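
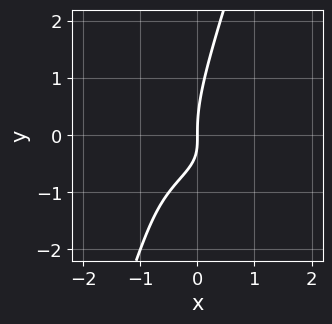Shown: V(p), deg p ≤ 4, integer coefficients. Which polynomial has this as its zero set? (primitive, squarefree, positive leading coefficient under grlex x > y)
3*x*y^2 - y^3 + 3*x*y + 2*x

(a) Degree: a generic line meets the curve in up to 3 points, so deg p = 3.
(b) Checking where it meets the axes: one y-axis crossing is at y = 0; one x-axis crossing is at x = 0.
(c) The integer polynomial consistent with all of this is the stated p.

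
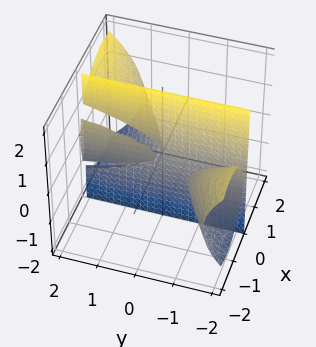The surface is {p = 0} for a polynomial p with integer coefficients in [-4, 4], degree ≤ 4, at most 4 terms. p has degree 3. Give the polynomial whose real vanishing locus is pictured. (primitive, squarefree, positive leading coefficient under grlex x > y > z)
2*x^3 - 3*x^2*y + 2*x*z^2 - x*y

First, there are 3 components.
Next, deg p = 3.
Next, checking where it meets the axes: every point of the z-axis in the box is on the surface; every point of the y-axis in the box is on the surface; it crosses the x-axis at the gridline x = 0.
Finally, fitting integer coefficients to these (and the overall shape) gives p.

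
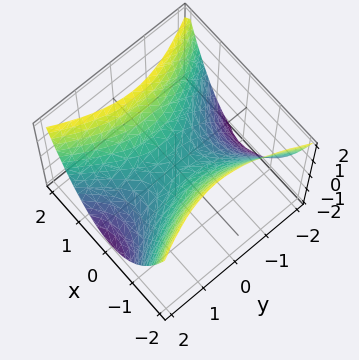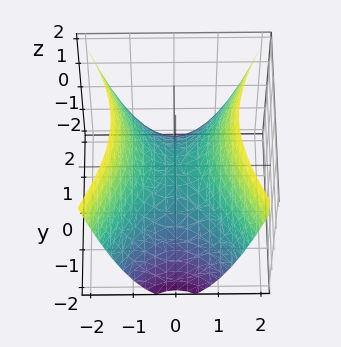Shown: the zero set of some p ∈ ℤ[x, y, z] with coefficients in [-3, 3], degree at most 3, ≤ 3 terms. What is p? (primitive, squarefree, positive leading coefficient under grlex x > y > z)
2*x^2 - y^2 - 2*z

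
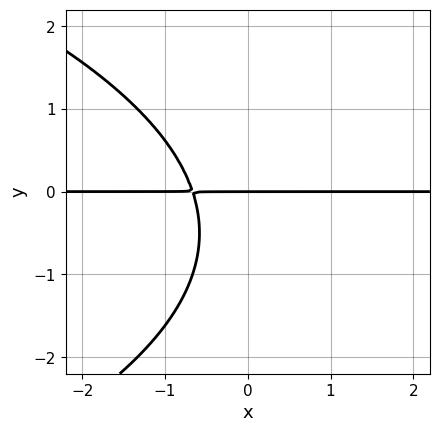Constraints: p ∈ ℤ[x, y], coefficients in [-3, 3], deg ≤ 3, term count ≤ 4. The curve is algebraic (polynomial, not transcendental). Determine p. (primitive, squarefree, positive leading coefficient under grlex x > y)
First, the degree is 3 — the shape is more complex than any degree-2 curve.
Then, observable constraints: every point of the x-axis in the box is on the curve; it crosses the y-axis at the gridline y = 0.
Finally, together with the visible shape, these determine p as stated.

y^3 + 3*x*y + y^2 + 2*y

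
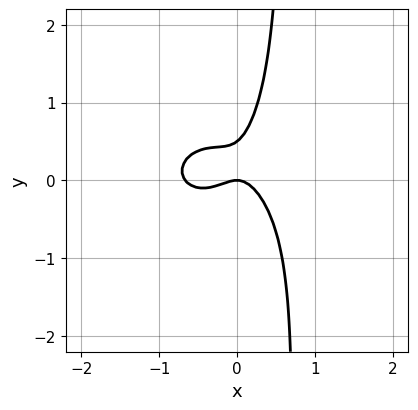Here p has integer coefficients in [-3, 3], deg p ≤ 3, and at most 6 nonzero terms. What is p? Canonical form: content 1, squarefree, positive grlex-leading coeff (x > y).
(a) Degree: the shape is more complex than any degree-2 curve, so deg p = 3.
(b) Checking where it meets the axes: it meets the y-axis at y = 0 (among the integer gridlines); it crosses the x-axis at the gridline x = 0.
(c) The integer polynomial consistent with all of this is the stated p.

3*x^3 + 3*x*y^2 + 2*x^2 - 2*y^2 + y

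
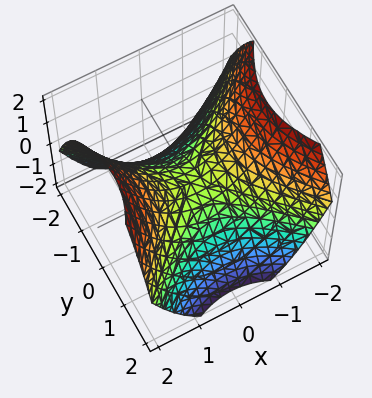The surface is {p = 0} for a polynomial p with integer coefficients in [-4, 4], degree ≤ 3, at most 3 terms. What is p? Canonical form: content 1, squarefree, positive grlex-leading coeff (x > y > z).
(a) deg p = 2.
(b) Symmetries: it's symmetric under y → −y, forcing even powers of y; mirror symmetry x ↦ −x ⇒ only even powers of x.
(c) Against the integer gridlines: one x-axis crossing is at x = 0; one z-axis crossing is at z = 0; it meets the y-axis at y = 0 (among the integer gridlines).
(d) Assembling these constraints gives the stated polynomial.

2*x^2 - 2*y^2 - 3*z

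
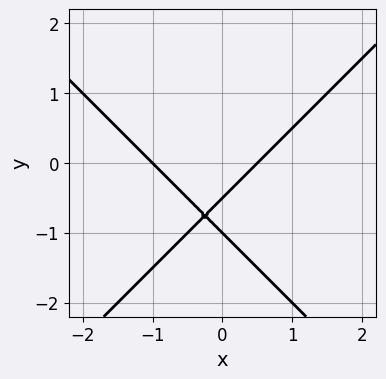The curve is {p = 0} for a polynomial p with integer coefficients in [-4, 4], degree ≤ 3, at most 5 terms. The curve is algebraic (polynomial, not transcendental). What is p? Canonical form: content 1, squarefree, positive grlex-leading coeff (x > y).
2*x^2 - 2*y^2 + x - 3*y - 1

1. The degree is 2 — the shape is more complex than any degree-1 curve.
2. Checking where it meets the axes: it crosses the x-axis at the gridline x = -1; it crosses the y-axis at the gridline y = -1.
3. Solving for integer coefficients yields p as stated.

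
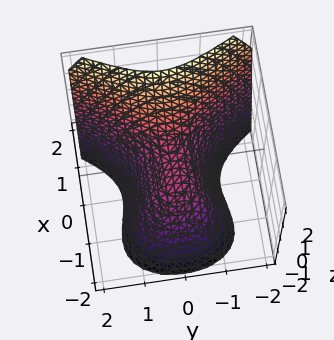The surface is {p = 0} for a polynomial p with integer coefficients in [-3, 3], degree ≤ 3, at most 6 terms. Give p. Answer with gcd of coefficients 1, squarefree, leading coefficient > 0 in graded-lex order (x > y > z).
2*x^3 - x^2*z + x^2 - 3*y^2 - 2*z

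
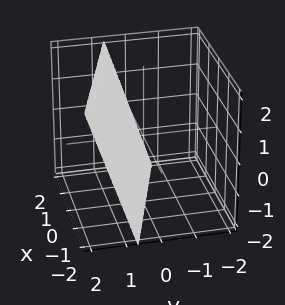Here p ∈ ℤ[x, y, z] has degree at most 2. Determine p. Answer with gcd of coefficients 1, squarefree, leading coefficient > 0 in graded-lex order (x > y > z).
x + 3*y - z - 2

Degree: every cross-section is a straight line — this is a plane, so deg p = 1.
Against the integer gridlines: it meets the x-axis at x = 2 (among the integer gridlines); it meets the z-axis at z = -2 (among the integer gridlines).
Putting this together gives p.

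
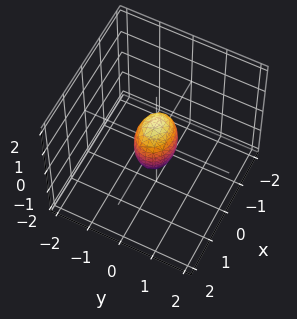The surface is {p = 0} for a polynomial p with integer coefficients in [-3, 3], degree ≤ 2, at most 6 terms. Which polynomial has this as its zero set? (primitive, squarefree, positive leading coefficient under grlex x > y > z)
(a) Degree: a closed, bounded, convex surface; a quadric, so deg p = 2.
(b) Symmetries: mirror symmetry x ↦ −x ⇒ only even powers of x; it's symmetric under y → −y, forcing even powers of y; it's symmetric under z → −z, forcing even powers of z.
(c) Observable constraints: among the integer gridlines, it crosses the z-axis at z ∈ {-1, 1}.
(d) These observations pin down the coefficients.

2*x^2 + 3*y^2 + z^2 - 1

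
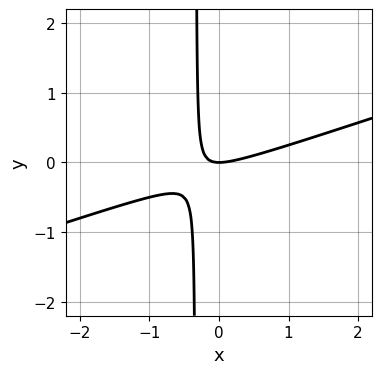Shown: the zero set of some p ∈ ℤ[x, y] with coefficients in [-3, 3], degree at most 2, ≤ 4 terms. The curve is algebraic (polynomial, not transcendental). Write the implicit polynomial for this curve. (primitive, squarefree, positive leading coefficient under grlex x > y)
x^2 - 3*x*y - y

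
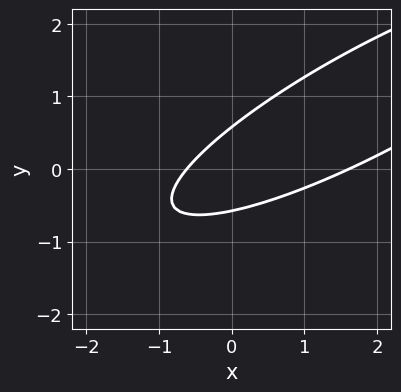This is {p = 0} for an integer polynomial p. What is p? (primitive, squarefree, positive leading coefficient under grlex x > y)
x^2 - 3*x*y + 3*y^2 - x - 1

1. Degree: a generic line meets the curve in up to 2 points, so deg p = 2.
2. Matching integer coefficients to the picture gives p.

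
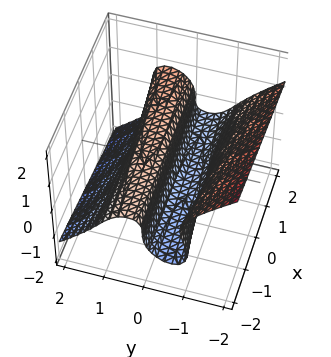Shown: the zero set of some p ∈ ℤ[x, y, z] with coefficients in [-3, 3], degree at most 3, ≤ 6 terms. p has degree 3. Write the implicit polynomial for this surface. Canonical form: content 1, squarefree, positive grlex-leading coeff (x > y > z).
deg p = 3. A generic line meets the surface in up to 3 points.
Observable constraints: it crosses the z-axis at the gridline z = 0; among the integer gridlines, it crosses the y-axis at y ∈ {-1, 0, 1}.
Together with the visible shape, these determine p as stated. Check: (-2, 0, 0) on the x-axis lies on the surface, and p(-2, 0, 0) = 0. ✓

x*y*z - 2*y^3 - y^2*z - 2*z^3 + 2*y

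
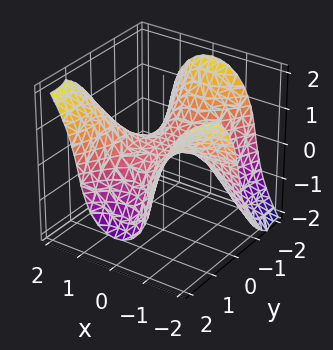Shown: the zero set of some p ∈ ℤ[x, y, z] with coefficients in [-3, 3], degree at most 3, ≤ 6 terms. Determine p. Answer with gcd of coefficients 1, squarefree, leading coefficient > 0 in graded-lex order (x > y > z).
3*x^2*y - y^3 - z^3 - 3*z + 1

deg p = 3. A generic line meets the surface in up to 3 points.
From the visible intercepts: no x-intercept at any integer in the box; it crosses the y-axis at the gridline y = 1.
Together with the visible shape, these determine p as stated.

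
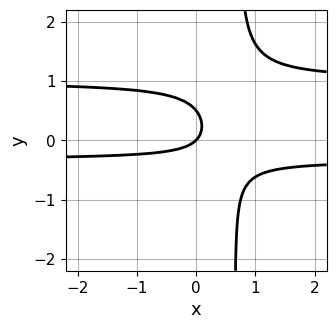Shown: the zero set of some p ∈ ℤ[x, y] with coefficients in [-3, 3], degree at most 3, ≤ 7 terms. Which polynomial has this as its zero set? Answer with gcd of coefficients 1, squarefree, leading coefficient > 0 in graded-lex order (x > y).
3*x*y^2 - 2*x*y - 2*y^2 - x + y

(a) The degree is 3 — the shape is more complex than any degree-2 curve.
(b) Observable constraints: one x-axis crossing is at x = 0; it meets the y-axis at y = 0 (among the integer gridlines).
(c) These observations pin down the coefficients.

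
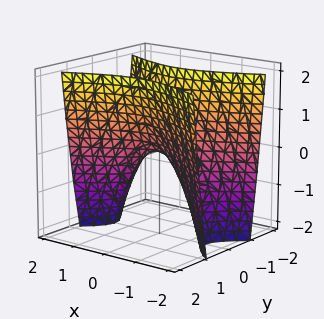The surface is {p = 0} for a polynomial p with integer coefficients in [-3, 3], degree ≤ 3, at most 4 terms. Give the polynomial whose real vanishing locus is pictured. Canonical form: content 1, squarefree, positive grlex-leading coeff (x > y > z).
First, deg p = 2.
Then, symmetries: it's symmetric under y → −y, forcing even powers of y; it's symmetric under x → −x, forcing even powers of x.
Then, from the visible intercepts: it meets the y-axis at y = 0 (among the integer gridlines); it meets the z-axis at z = 0 (among the integer gridlines).
Finally, these observations pin down the coefficients.

x^2 - 3*y^2 + z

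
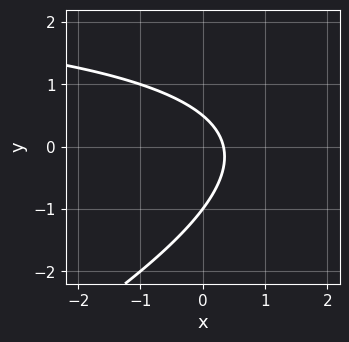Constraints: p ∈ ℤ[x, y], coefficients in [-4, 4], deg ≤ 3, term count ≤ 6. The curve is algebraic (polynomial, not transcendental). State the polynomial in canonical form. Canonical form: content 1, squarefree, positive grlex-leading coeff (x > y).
x*y - 2*y^2 - 3*x - y + 1

(a) The degree is 2 — a generic line meets the curve in up to 2 points.
(b) Checking where it meets the axes: it crosses the y-axis at the gridline y = -1.
(c) Assembling these constraints gives the stated polynomial.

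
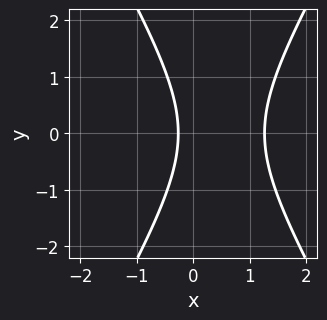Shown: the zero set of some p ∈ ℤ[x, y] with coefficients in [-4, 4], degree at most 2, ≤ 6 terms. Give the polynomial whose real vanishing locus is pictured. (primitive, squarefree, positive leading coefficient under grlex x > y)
First, the degree is 2 — a generic line meets the curve in up to 2 points.
Next, symmetries: mirror symmetry y ↦ −y ⇒ only even powers of y.
Next, from the visible intercepts: no y-intercept at any integer in the box.
Finally, fitting integer coefficients to these (and the overall shape) gives p.

3*x^2 - y^2 - 3*x - 1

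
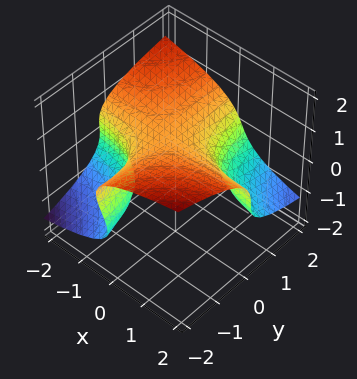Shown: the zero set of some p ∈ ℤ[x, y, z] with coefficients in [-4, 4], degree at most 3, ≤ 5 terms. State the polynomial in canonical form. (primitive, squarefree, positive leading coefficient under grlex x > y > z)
3*z^3 + 2*x*y + y*z - 1

(a) Degree: the shape is more complex than any degree-2 surface, so deg p = 3.
(b) Reading off the gridlines: the surface avoids every integer x-axis point in the box; the surface avoids every integer y-axis point in the box.
(c) Putting this together gives p.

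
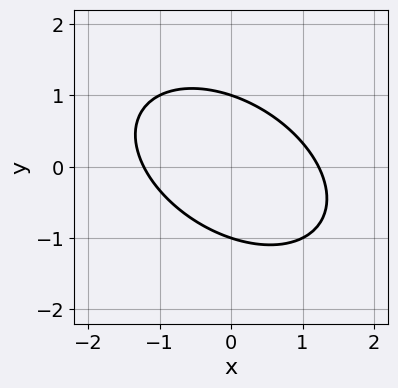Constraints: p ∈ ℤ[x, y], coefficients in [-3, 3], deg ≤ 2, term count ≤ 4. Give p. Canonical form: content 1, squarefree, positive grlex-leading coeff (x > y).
2*x^2 + 2*x*y + 3*y^2 - 3

First, deg p = 2.
Next, reading off the gridlines: the y-axis gridline crossings are at y ∈ {-1, 1}.
Finally, assembling these constraints gives the stated polynomial.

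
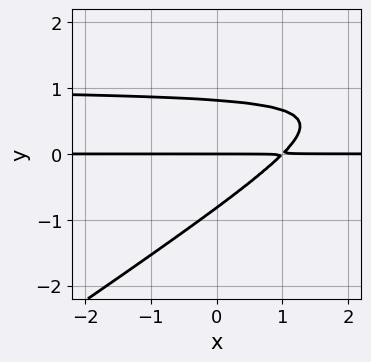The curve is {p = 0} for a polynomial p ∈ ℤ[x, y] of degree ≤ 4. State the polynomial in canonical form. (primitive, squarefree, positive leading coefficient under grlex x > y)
The degree is 3 — the shape is more complex than any degree-2 curve.
Observable constraints: it meets the y-axis at y = 0 (among the integer gridlines); every point of the x-axis in the box is on the curve.
Putting this together gives p.

2*x*y^2 - 3*y^3 - 2*x*y + 2*y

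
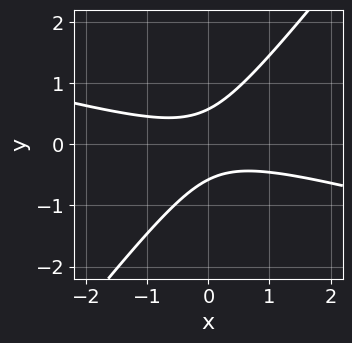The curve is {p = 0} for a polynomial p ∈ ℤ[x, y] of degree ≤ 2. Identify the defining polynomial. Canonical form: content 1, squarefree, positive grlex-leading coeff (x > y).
x^2 + 3*x*y - 3*y^2 + 1

1. deg p = 2. A generic line meets the curve in up to 2 points.
2. Against the integer gridlines: no x-intercept at any integer in the box.
3. The integer polynomial consistent with all of this is the stated p.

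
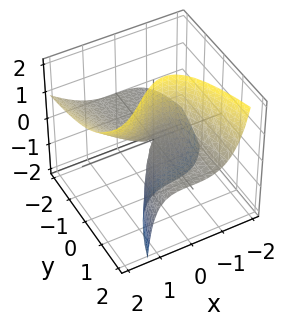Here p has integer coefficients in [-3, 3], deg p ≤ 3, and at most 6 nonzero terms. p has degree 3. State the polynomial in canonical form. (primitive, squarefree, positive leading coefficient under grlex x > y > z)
(a) The degree is 3 — the shape is more complex than any degree-2 surface.
(b) Reading off the gridlines: it meets the x-axis at x = 0 (among the integer gridlines); every point of the z-axis in the box is on the surface; the visible y-axis segment lies entirely on the surface.
(c) Putting this together gives p.

x^3 - x^2*z - x*z + 2*y*z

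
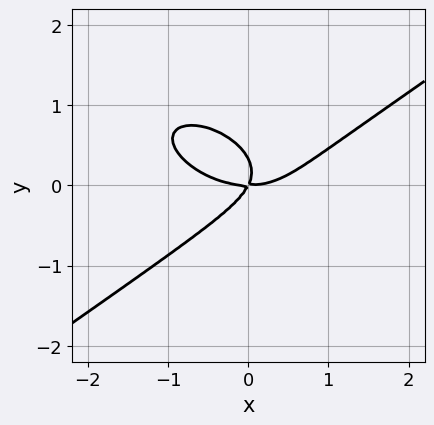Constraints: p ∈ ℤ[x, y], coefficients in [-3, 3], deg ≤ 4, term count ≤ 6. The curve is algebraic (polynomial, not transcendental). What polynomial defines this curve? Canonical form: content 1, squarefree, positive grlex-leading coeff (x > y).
x^3 - 3*y^3 - 2*x*y + y^2

deg p = 3. The shape is more complex than any degree-2 curve.
Reading off the gridlines: it meets the x-axis at x = 0 (among the integer gridlines); one y-axis crossing is at y = 0.
Fitting integer coefficients to these (and the overall shape) gives p.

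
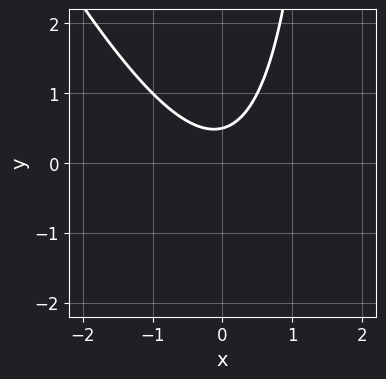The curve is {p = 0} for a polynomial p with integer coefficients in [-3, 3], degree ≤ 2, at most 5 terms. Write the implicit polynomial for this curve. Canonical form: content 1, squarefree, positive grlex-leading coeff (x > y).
(a) The degree is 2 — no degree-1 curve has this shape.
(b) From the axis intercepts and sections: it misses every integer gridline on the x-axis.
(c) The integer polynomial consistent with all of this is the stated p.

2*x^2 + x*y - 2*y + 1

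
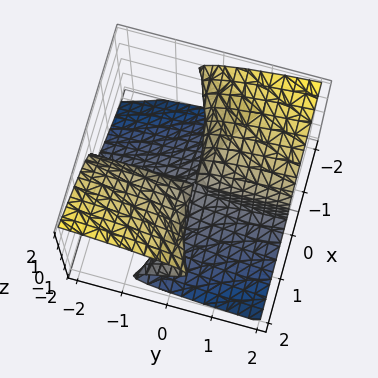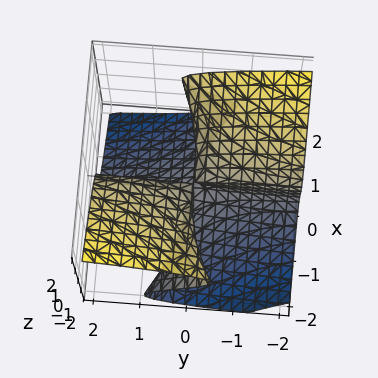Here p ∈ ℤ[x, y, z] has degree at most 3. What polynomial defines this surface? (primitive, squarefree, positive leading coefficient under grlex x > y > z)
First, deg p = 3. No degree-2 surface has this shape.
Then, from the axis intercepts and sections: every point of the y-axis in the box is on the surface; the visible x-axis segment lies entirely on the surface.
Finally, the integer polynomial consistent with all of this is the stated p.

x^2*z - 2*z^3 - 2*x*y - z^2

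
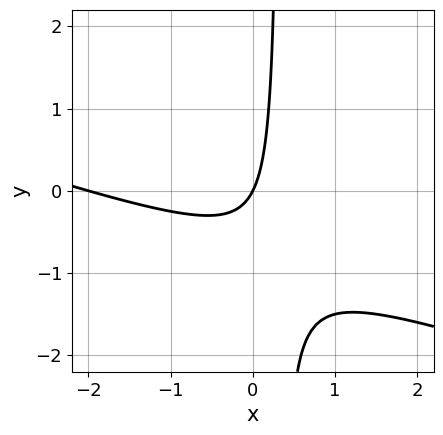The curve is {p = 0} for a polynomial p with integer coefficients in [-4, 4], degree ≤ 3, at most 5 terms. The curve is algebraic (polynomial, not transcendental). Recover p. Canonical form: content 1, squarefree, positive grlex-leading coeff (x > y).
x^2 + 3*x*y + 2*x - y

deg p = 2. No degree-1 curve has this shape.
Reading off the gridlines: one y-axis crossing is at y = 0; among the integer gridlines, it crosses the x-axis at x ∈ {-2, 0}.
The integer polynomial consistent with all of this is the stated p.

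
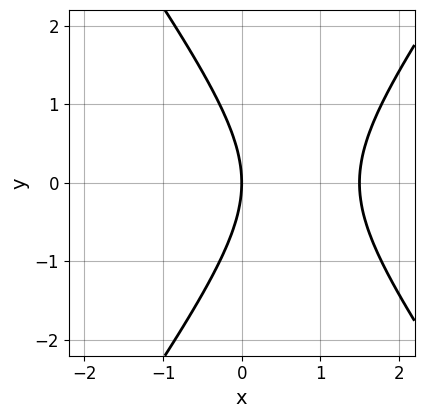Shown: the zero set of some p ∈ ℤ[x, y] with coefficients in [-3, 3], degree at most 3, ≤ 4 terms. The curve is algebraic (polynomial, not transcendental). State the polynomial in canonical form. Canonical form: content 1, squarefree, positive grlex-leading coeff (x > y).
2*x^2 - y^2 - 3*x

(a) Degree: the shape is more complex than any degree-1 curve, so deg p = 2.
(b) Symmetries: mirror symmetry y ↦ −y ⇒ only even powers of y.
(c) Reading off the gridlines: it crosses the y-axis at the gridline y = 0; it crosses the x-axis at the gridline x = 0.
(d) Assembling these constraints gives the stated polynomial.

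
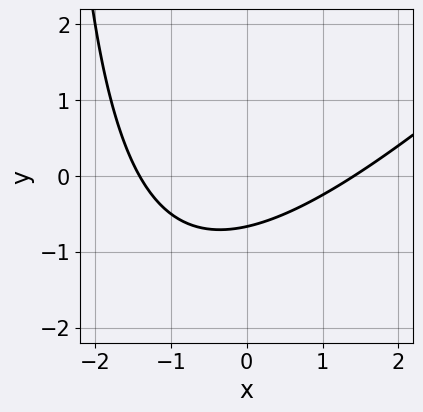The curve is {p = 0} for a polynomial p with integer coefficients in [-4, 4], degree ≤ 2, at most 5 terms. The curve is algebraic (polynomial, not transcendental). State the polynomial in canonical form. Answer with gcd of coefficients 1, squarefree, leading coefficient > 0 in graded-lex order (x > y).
1. Degree: the shape is more complex than any degree-1 curve, so deg p = 2.
2. Putting this together gives p.

x^2 - x*y - 3*y - 2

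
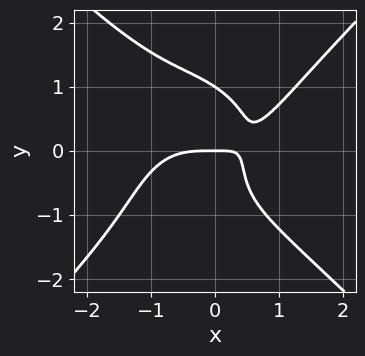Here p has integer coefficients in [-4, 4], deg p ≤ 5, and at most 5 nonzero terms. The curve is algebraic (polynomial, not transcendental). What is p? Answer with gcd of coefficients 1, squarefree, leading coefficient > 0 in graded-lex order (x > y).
1. The degree is 4 — a generic line meets the curve in up to 4 points.
2. Reading off the gridlines: among the integer gridlines, it crosses the y-axis at y ∈ {0, 1}; one x-axis crossing is at x = 0.
3. Together with the visible shape, these determine p as stated.

x^4 - y^4 - 2*x*y + y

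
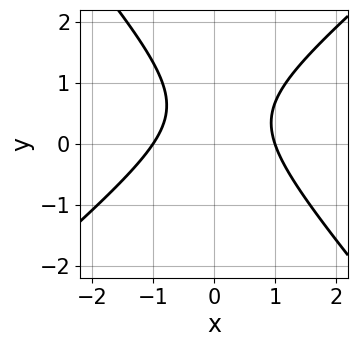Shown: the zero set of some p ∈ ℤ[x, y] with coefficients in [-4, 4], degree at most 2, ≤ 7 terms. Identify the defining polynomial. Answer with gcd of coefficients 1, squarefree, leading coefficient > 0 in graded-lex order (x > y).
3*x^2 - x*y - 3*y^2 + 3*y - 3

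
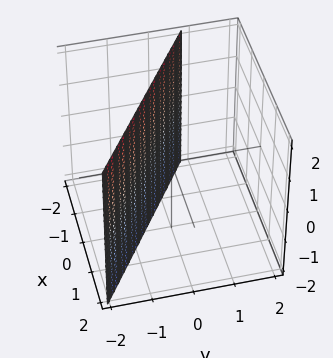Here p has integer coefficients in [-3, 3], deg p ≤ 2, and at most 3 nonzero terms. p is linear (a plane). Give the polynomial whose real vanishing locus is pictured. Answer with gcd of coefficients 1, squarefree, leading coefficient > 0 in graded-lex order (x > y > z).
2*x + 3*y + 2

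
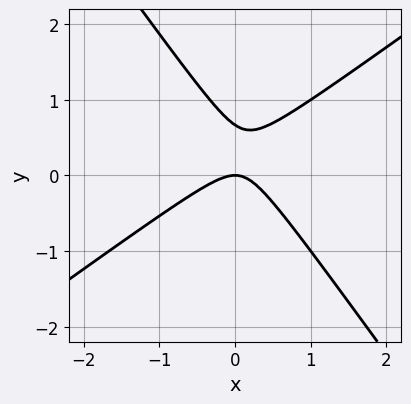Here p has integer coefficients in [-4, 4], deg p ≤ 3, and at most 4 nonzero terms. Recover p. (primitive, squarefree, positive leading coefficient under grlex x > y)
Degree: a generic line meets the curve in up to 2 points, so deg p = 2.
Checking where it meets the axes: it crosses the y-axis at the gridline y = 0; one x-axis crossing is at x = 0.
These observations pin down the coefficients.

3*x^2 - 2*x*y - 3*y^2 + 2*y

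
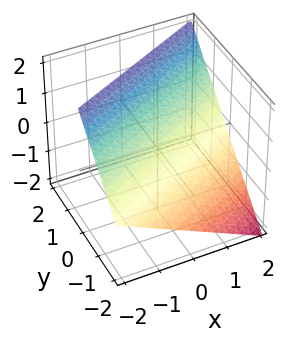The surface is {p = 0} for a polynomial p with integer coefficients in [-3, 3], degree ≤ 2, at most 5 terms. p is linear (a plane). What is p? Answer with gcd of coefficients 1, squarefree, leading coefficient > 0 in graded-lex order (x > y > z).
x - 2*y + 2*z - 2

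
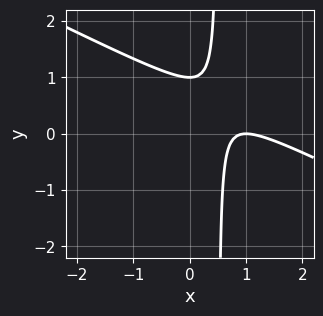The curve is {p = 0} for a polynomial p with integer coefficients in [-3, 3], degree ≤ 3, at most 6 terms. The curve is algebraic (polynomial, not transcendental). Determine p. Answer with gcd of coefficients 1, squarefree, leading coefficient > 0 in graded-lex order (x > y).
First, degree: a generic line meets the curve in up to 2 points, so deg p = 2.
Next, reading off the gridlines: one x-axis crossing is at x = 1; it crosses the y-axis at the gridline y = 1.
Finally, together with the visible shape, these determine p as stated.

x^2 + 2*x*y - 2*x - y + 1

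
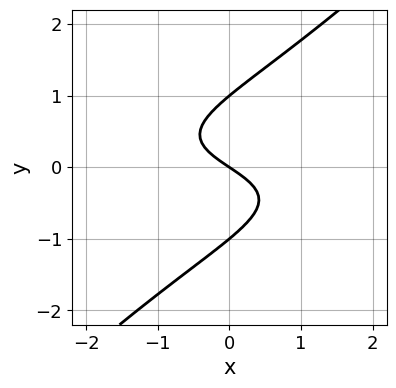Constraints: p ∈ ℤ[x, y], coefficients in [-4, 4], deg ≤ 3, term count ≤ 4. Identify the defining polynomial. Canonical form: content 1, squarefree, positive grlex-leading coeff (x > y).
1. Degree: a generic line meets the curve in up to 3 points, so deg p = 3.
2. From the visible intercepts: the y-axis gridline crossings are at y ∈ {-1, 0, 1}; it meets the x-axis at x = 0 (among the integer gridlines).
3. Fitting integer coefficients to these (and the overall shape) gives p.

3*x*y^2 - 3*y^3 + 2*x + 3*y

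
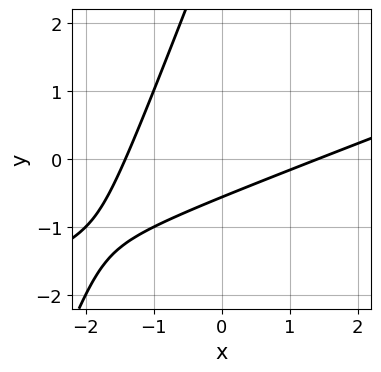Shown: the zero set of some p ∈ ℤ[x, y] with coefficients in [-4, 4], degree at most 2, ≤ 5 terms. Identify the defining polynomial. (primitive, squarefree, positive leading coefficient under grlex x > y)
x^2 - 3*x*y + y^2 - 3*y - 2

First, degree: a generic line meets the curve in up to 2 points, so deg p = 2.
Finally, matching integer coefficients to the picture gives p.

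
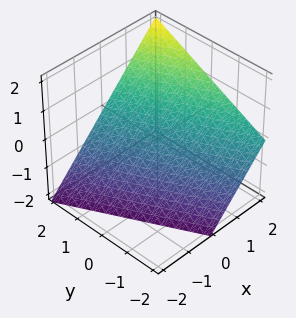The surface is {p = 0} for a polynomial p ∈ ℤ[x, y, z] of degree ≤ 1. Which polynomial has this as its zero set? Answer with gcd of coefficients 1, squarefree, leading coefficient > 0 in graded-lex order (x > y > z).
First, degree: every cross-section is a straight line — this is a plane, so deg p = 1.
Next, checking where it meets the axes: it meets the x-axis at x = 1 (among the integer gridlines); it meets the y-axis at y = 2 (among the integer gridlines); it meets the z-axis at z = -1 (among the integer gridlines).
Finally, matching integer coefficients to the picture gives p.

2*x + y - 2*z - 2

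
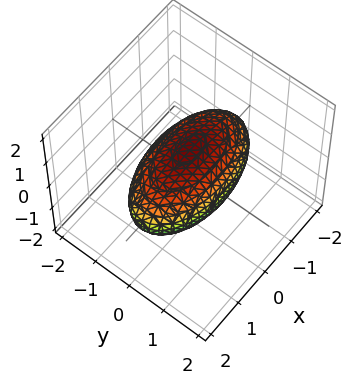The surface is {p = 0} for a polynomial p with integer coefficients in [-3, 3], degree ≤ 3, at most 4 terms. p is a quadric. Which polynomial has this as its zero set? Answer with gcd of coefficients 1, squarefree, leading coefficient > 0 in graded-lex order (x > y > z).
x^2 + 3*y^2 + 3*z^2 - 3

Degree: a closed, bounded, convex surface; a quadric, so deg p = 2.
Symmetries: it's symmetric under x → −x, forcing even powers of x; mirror symmetry z ↦ −z ⇒ only even powers of z; mirror symmetry y ↦ −y ⇒ only even powers of y.
Against the integer gridlines: among the integer gridlines, it crosses the z-axis at z ∈ {-1, 1}; the y-axis gridline crossings are at y ∈ {-1, 1}.
These observations pin down the coefficients.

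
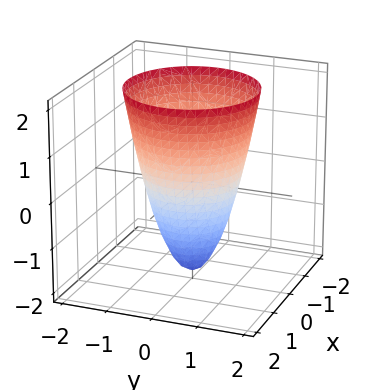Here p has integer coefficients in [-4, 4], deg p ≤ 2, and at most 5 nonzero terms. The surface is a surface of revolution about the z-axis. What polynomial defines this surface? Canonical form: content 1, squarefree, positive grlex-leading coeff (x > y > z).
2*x^2 + 2*y^2 - z - 2

(a) Degree: no degree-1 surface has this shape, so deg p = 2.
(b) Symmetries: rotational symmetry about the z-axis ⇒ p depends on x, y only through x² + y².
(c) From the visible intercepts: a circular section at z = -1 has radius between 0 and 1; it meets the z-axis at z = -2 (among the integer gridlines); the x-axis gridline crossings are at x ∈ {-1, 1}; among the integer gridlines, it crosses the y-axis at y ∈ {-1, 1}.
(d) Assembling these constraints gives the stated polynomial.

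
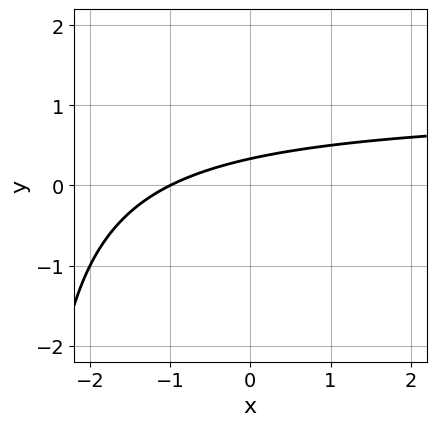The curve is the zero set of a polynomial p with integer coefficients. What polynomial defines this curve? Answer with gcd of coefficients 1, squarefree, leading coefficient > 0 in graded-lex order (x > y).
x*y - x + 3*y - 1

First, deg p = 2.
Next, against the integer gridlines: one x-axis crossing is at x = -1.
Finally, assembling these constraints gives the stated polynomial.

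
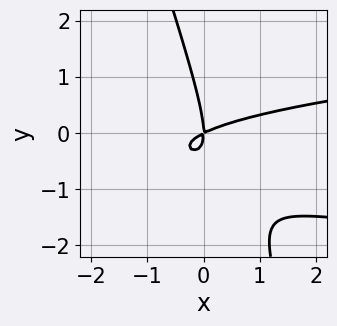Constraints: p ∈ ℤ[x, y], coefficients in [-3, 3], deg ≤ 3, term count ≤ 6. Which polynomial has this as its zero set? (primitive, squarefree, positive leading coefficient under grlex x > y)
First, deg p = 3.
Then, from the axis intercepts and sections: it crosses the y-axis at the gridline y = 0; it meets the x-axis at x = 0 (among the integer gridlines).
Finally, fitting integer coefficients to these (and the overall shape) gives p.

3*x*y^2 + y^3 - x^2 + 2*x*y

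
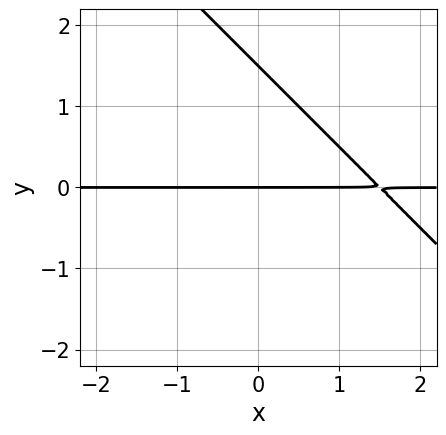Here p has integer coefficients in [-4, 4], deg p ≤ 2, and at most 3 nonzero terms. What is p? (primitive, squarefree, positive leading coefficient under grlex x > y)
2*x*y + 2*y^2 - 3*y

1. Degree: no degree-1 curve has this shape, so deg p = 2.
2. Checking where it meets the axes: it crosses the y-axis at the gridline y = 0; every point of the x-axis in the box is on the curve.
3. Matching integer coefficients to the picture gives p.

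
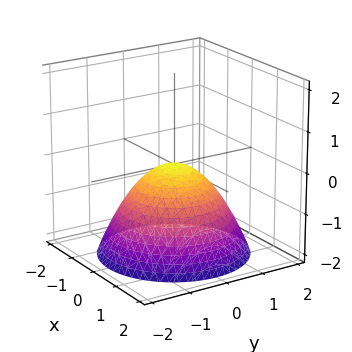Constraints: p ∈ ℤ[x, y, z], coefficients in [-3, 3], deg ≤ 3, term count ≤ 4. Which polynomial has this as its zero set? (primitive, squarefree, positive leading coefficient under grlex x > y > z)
1. Degree: a paraboloid; a quadric, so deg p = 2.
2. Symmetry: every cross-section ⟂ z is a circle, so x, y appear only via x² + y².
3. Reading off the gridlines: a circular section at z = -1 has radius between 1 and 2; it crosses the y-axis at the gridline y = 0; it crosses the x-axis at the gridline x = 0; it meets the z-axis at z = 0 (among the integer gridlines).
4. Solving for integer coefficients yields p as stated.

2*x^2 + 2*y^2 + 3*z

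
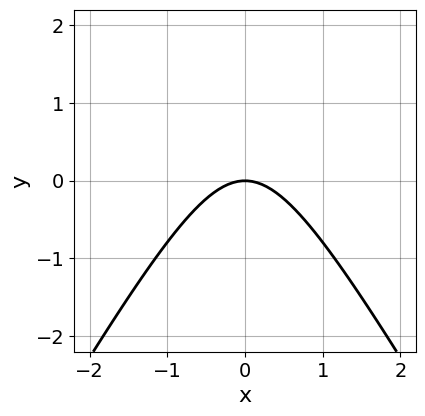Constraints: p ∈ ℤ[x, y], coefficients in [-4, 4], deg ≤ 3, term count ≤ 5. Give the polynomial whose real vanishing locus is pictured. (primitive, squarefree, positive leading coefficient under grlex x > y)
3*x^2 - y^2 + 3*y

1. Degree: a generic line meets the curve in up to 2 points, so deg p = 2.
2. Symmetries: mirror symmetry x ↦ −x ⇒ only even powers of x.
3. Observable constraints: one y-axis crossing is at y = 0; it meets the x-axis at x = 0 (among the integer gridlines).
4. Solving for integer coefficients yields p as stated.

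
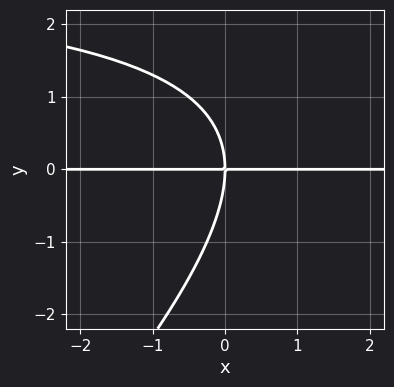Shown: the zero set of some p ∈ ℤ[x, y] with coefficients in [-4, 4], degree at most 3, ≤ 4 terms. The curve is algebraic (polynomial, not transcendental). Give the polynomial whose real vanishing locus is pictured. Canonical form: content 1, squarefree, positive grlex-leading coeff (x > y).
x*y^2 - y^3 - 3*x*y

1. deg p = 3.
2. Checking where it meets the axes: the visible x-axis segment lies entirely on the curve; it crosses the y-axis at the gridline y = 0.
3. Matching integer coefficients to the picture gives p.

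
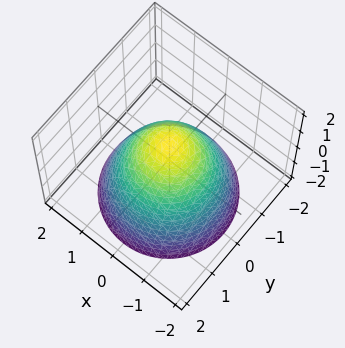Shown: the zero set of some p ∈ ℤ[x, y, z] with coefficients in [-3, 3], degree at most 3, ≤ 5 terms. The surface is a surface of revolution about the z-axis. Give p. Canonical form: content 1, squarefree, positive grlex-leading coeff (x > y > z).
The degree is 2 — no degree-1 surface has this shape.
By symmetry, every cross-section ⟂ z is a circle, so x, y appear only via x² + y².
Checking where it meets the axes: the x-axis gridline crossings are at x ∈ {-1, 1}; it crosses the z-axis at the gridline z = 1.
Assembling these constraints gives the stated polynomial.

x^2 + y^2 + z - 1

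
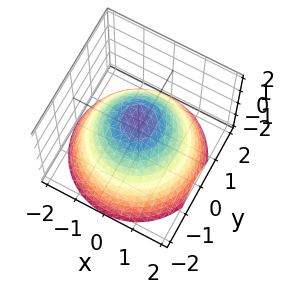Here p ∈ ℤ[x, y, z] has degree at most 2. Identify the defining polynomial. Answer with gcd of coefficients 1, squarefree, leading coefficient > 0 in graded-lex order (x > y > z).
2*x^2 + 2*y^2 + 3*z - 3

First, degree: no degree-1 surface has this shape, so deg p = 2.
Then, symmetries: the z-axis is an axis of rotation, so x and y enter only as x² + y².
Then, reading off the gridlines: it meets the z-axis at z = 1 (among the integer gridlines); a circular section at z = 0 has radius between 1 and 2.
Finally, matching integer coefficients to the picture gives p.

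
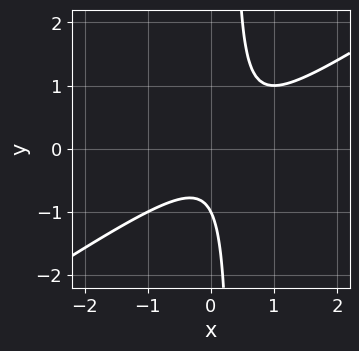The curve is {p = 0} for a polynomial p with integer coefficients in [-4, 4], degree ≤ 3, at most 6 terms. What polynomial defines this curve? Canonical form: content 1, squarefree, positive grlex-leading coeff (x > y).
2*x^2 - 3*x*y - x + y + 1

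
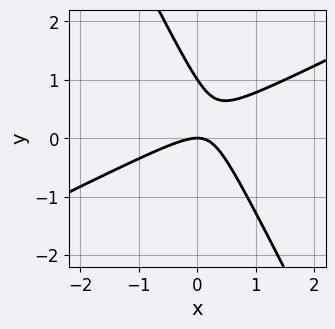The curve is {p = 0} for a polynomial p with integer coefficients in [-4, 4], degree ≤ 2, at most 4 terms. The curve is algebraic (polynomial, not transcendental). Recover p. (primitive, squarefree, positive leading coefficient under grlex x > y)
2*x^2 - 3*x*y - 2*y^2 + 2*y

The degree is 2 — the shape is more complex than any degree-1 curve.
From the visible intercepts: among the integer gridlines, it crosses the y-axis at y ∈ {0, 1}; it meets the x-axis at x = 0 (among the integer gridlines).
Fitting integer coefficients to these (and the overall shape) gives p.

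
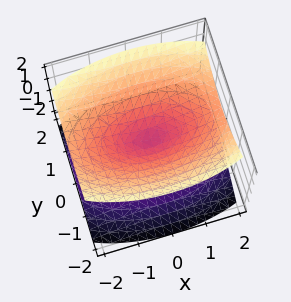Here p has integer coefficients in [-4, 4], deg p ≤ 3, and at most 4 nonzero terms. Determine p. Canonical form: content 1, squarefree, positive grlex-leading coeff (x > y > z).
First, I count 2 distinct pieces.
Then, the degree is 2 — two nappes meeting at a single point; a quadric.
Next, symmetries: it's symmetric under y → −y, forcing even powers of y; mirror symmetry x ↦ −x ⇒ only even powers of x; mirror symmetry z ↦ −z ⇒ only even powers of z.
Next, observable constraints: one z-axis crossing is at z = 0; it crosses the y-axis at the gridline y = 0.
Finally, matching integer coefficients to the picture gives p.

x^2 + 3*y^2 - 3*z^2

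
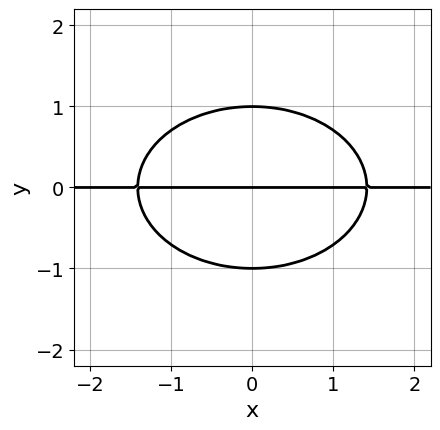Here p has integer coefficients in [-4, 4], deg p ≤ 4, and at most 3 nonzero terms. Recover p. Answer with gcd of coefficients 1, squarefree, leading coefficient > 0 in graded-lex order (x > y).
x^2*y + 2*y^3 - 2*y

(a) Degree: no degree-2 curve has this shape, so deg p = 3.
(b) Symmetries: it's symmetric under x → −x, forcing even powers of x.
(c) From the visible intercepts: the y-axis gridline crossings are at y ∈ {-1, 0, 1}; the visible x-axis segment lies entirely on the curve.
(d) Putting this together gives p.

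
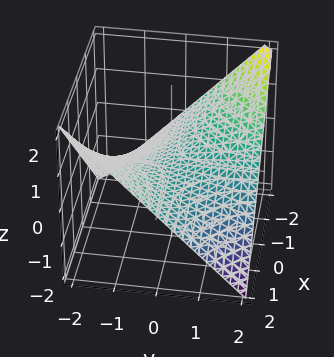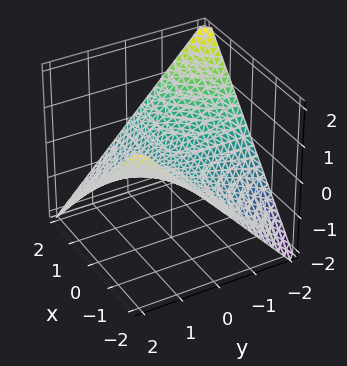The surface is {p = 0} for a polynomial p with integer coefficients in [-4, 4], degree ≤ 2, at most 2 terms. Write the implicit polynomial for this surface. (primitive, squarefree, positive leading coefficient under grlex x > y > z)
First, degree: a hyperbolic paraboloid; a quadric, so deg p = 2.
Next, from the axis intercepts and sections: the visible y-axis segment lies entirely on the surface; one z-axis crossing is at z = 0; the visible x-axis segment lies entirely on the surface.
Finally, these observations pin down the coefficients.

x*y + 2*z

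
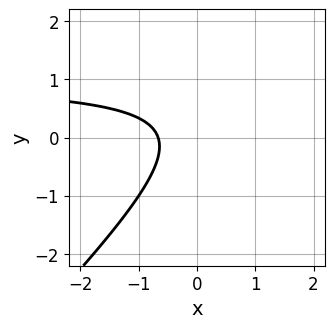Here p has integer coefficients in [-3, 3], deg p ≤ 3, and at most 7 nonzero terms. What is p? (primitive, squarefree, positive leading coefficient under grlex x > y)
3*x*y - 3*y^2 - 3*x + y - 2

deg p = 2. The shape is more complex than any degree-1 curve.
Against the integer gridlines: it misses every integer gridline on the y-axis.
These observations pin down the coefficients.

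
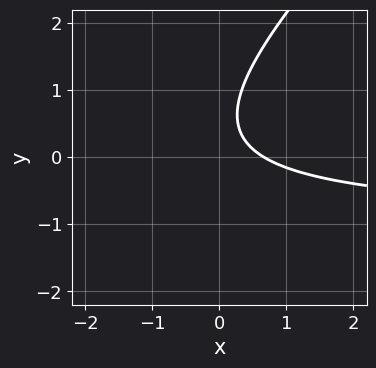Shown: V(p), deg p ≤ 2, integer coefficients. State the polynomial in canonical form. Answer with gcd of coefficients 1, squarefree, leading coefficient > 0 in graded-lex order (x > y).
3*x*y - 3*y^2 + 3*x + 3*y - 2

First, the degree is 2 — a generic line meets the curve in up to 2 points.
Then, from the visible intercepts: no y-intercept at any integer in the box.
Finally, putting this together gives p.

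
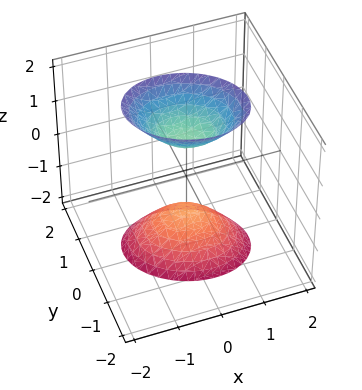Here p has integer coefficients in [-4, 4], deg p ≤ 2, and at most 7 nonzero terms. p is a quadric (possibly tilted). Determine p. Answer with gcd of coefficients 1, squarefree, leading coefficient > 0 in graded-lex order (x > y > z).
2*x^2 + x*y + 3*y^2 - z^2 + 1

First, there are 2 components. Treating them together as one polynomial.
Next, degree: no degree-1 surface has this shape, so deg p = 2.
Next, from the axis intercepts and sections: it misses every integer gridline on the x-axis; the z-axis gridline crossings are at z ∈ {-1, 1}.
Finally, together with the visible shape, these determine p as stated.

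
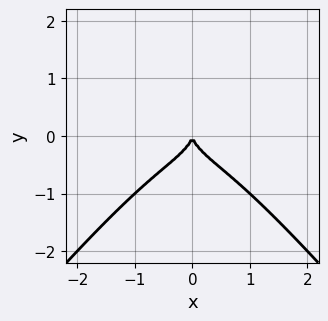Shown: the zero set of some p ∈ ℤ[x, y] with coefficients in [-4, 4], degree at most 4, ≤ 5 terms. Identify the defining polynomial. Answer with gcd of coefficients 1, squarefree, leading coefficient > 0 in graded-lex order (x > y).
First, the degree is 4 — no degree-3 curve has this shape.
Then, symmetries: mirror symmetry x ↦ −x ⇒ only even powers of x.
Then, observable constraints: it meets the y-axis at y = 0 (among the integer gridlines); it crosses the x-axis at the gridline x = 0.
Finally, matching integer coefficients to the picture gives p.

3*x^4 - 2*x^2*y^2 + 3*y^3 + 2*x^2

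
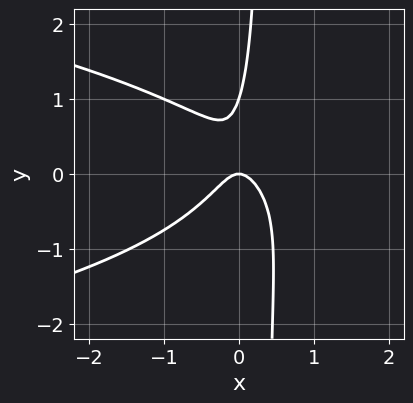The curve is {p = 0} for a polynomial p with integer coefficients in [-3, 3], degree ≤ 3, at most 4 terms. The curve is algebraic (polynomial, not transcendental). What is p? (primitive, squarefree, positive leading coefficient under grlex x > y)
First, deg p = 3. No degree-2 curve has this shape.
Then, from the axis intercepts and sections: one x-axis crossing is at x = 0; among the integer gridlines, it crosses the y-axis at y ∈ {0, 1}.
Finally, matching integer coefficients to the picture gives p.

3*x*y^2 + 3*x^2 - y^2 + y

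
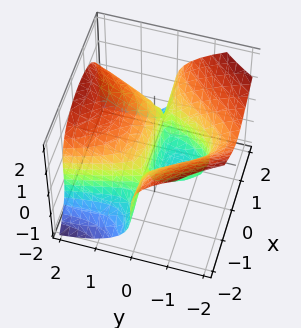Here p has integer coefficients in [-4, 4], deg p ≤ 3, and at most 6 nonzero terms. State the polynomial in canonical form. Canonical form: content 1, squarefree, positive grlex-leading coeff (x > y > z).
(a) deg p = 3. A generic line meets the surface in up to 3 points.
(b) Against the integer gridlines: it crosses the y-axis at the gridline y = 0; it meets the z-axis at z = 0 (among the integer gridlines); the visible x-axis segment lies entirely on the surface.
(c) The integer polynomial consistent with all of this is the stated p.

3*x^2*y + 2*z^3 - 2*y^2 - 3*y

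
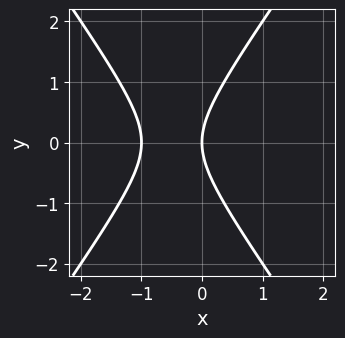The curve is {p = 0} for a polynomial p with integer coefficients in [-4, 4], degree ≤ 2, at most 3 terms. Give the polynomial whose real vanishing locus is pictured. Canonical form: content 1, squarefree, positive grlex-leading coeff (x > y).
2*x^2 - y^2 + 2*x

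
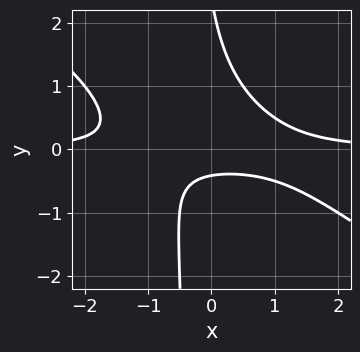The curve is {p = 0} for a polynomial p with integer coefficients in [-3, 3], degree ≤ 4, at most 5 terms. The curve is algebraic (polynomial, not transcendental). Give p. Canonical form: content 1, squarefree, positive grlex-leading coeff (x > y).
First, deg p = 3. A generic line meets the curve in up to 3 points.
Next, reading off the gridlines: the curve avoids every integer x-axis point in the box.
Finally, putting this together gives p.

2*x^2*y + 3*x*y^2 + y^2 - 2*y - 1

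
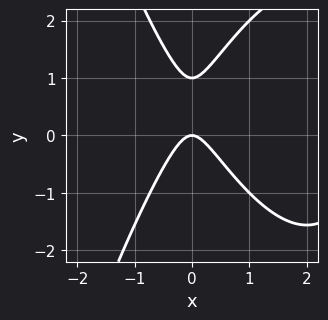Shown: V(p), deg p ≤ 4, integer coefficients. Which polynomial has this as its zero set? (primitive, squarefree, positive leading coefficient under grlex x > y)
x^3 - 3*x^2 + y^2 - y

(a) Degree: no degree-2 curve has this shape, so deg p = 3.
(b) From the visible intercepts: it crosses the x-axis at the gridline x = 0; among the integer gridlines, it crosses the y-axis at y ∈ {0, 1}.
(c) The integer polynomial consistent with all of this is the stated p.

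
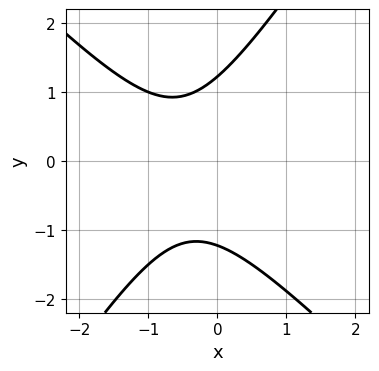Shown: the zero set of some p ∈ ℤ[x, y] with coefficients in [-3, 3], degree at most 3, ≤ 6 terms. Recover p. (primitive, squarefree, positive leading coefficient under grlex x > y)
3*x^2 + x*y - 2*y^2 + 3*x + 3

First, the degree is 2 — no degree-1 curve has this shape.
Then, observable constraints: no x-intercept at any integer in the box.
Finally, together with the visible shape, these determine p as stated.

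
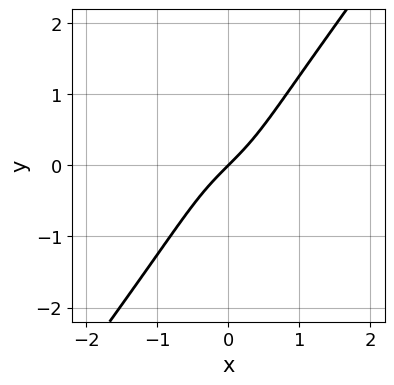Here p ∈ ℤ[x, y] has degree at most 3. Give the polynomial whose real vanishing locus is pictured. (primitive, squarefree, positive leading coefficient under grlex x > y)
2*x^3 + 3*x*y^2 - 3*y^3 + 3*x - 3*y

First, degree: a generic line meets the curve in up to 3 points, so deg p = 3.
Next, from the axis intercepts and sections: it crosses the x-axis at the gridline x = 0; it meets the y-axis at y = 0 (among the integer gridlines).
Finally, together with the visible shape, these determine p as stated.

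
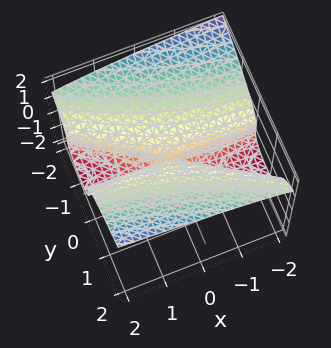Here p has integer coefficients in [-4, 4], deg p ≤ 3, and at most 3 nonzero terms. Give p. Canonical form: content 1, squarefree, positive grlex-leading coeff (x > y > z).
3*z^3 - 2*x*y - 3*y^2

The degree is 3 — no degree-2 surface has this shape.
Against the integer gridlines: every point of the x-axis in the box is on the surface; it crosses the y-axis at the gridline y = 0; one z-axis crossing is at z = 0.
Matching integer coefficients to the picture gives p.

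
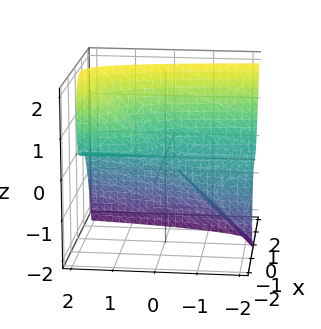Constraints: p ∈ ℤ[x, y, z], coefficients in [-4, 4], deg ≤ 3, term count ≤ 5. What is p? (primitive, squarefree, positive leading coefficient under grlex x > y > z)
1. The degree is 3 — no degree-2 surface has this shape.
2. Against the integer gridlines: it meets the x-axis at x = 0 (among the integer gridlines); it meets the z-axis at z = 0 (among the integer gridlines); every point of the y-axis in the box is on the surface.
3. The integer polynomial consistent with all of this is the stated p.

3*x^3 + y*z - z^2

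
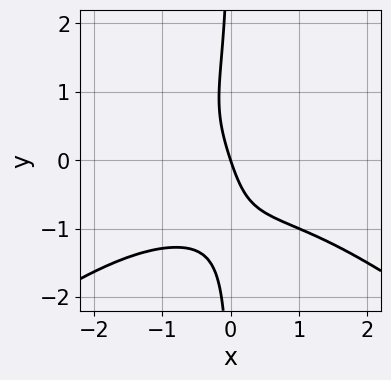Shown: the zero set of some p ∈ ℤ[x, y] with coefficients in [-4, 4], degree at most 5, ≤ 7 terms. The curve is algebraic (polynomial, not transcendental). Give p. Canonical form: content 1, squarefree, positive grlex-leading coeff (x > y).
Degree: the shape is more complex than any degree-3 curve, so deg p = 4.
From the axis intercepts and sections: one x-axis crossing is at x = 0; one y-axis crossing is at y = 0.
The integer polynomial consistent with all of this is the stated p.

x^3*y - 2*x*y^3 - x*y - 3*x - y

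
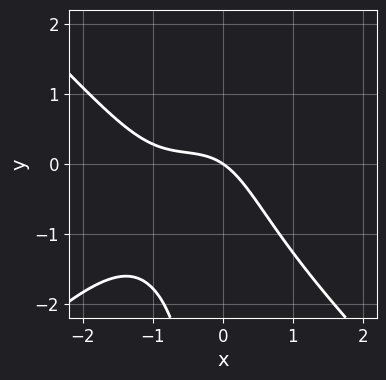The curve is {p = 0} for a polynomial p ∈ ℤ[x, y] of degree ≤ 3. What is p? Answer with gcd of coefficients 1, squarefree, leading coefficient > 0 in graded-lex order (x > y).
The degree is 3 — the shape is more complex than any degree-2 curve.
From the visible intercepts: one x-axis crossing is at x = 0; it crosses the y-axis at the gridline y = 0.
These observations pin down the coefficients.

2*x^3 - 2*x*y^2 + 3*x^2 + 2*x + 3*y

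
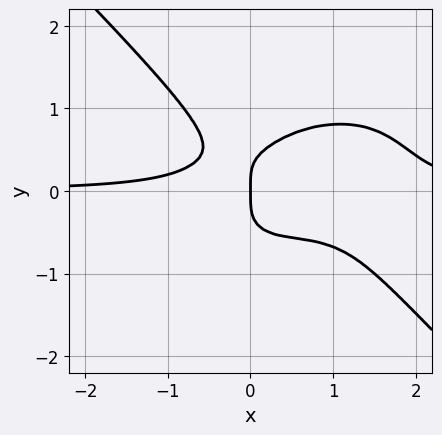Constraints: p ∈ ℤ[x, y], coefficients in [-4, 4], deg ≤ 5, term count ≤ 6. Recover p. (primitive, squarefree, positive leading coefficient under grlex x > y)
1. Degree: no degree-3 curve has this shape, so deg p = 4.
2. From the axis intercepts and sections: it meets the y-axis at y = 0 (among the integer gridlines); it crosses the x-axis at the gridline x = 0.
3. The integer polynomial consistent with all of this is the stated p.

2*x^3*y + x*y^3 + 3*y^4 - 3*x^2*y - x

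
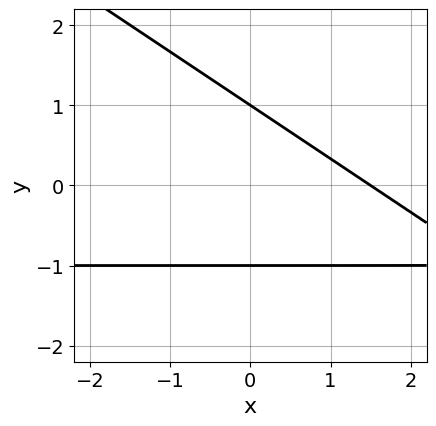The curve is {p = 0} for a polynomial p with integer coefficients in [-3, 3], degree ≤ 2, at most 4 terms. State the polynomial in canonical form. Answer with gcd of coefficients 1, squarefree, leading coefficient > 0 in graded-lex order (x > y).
2*x*y + 3*y^2 + 2*x - 3

1. Degree: no degree-1 curve has this shape, so deg p = 2.
2. Against the integer gridlines: the y-axis gridline crossings are at y ∈ {-1, 1}.
3. Fitting integer coefficients to these (and the overall shape) gives p.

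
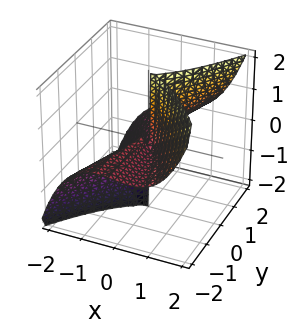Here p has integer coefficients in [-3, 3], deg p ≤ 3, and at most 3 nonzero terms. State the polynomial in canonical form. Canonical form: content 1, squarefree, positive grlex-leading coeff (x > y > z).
(a) The degree is 3 — a generic line meets the surface in up to 3 points.
(b) Checking where it meets the axes: it crosses the x-axis at the gridline x = 0; the visible y-axis segment lies entirely on the surface; every point of the z-axis in the box is on the surface.
(c) These observations pin down the coefficients.

3*x^3 - 3*y^2*z + x*y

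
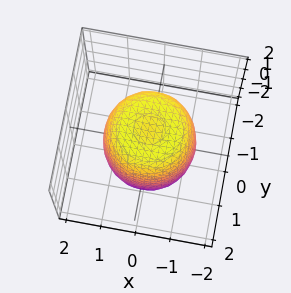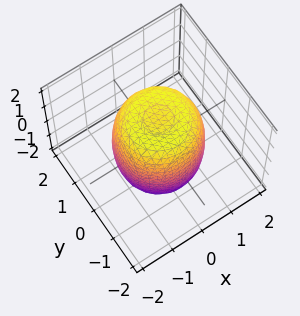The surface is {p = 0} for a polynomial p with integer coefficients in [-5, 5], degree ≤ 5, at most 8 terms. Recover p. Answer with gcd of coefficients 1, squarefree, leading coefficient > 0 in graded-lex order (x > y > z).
2*x^4 + 4*x^2*y^2 + 2*y^4 - 2*x^2 - 2*y^2 + z^2 - 2

(a) deg p = 4.
(b) Symmetry: the z-axis is an axis of rotation, so x and y enter only as x² + y².
(c) From the axis intercepts and sections: a circular section at z = 1 has radius between 1 and 2.
(d) Together with the visible shape, these determine p as stated.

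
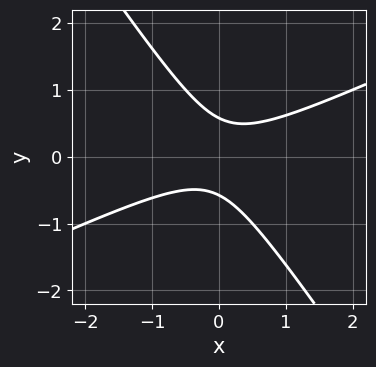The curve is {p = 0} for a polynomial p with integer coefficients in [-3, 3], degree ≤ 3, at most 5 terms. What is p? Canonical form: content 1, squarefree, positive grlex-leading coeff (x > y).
deg p = 2. The shape is more complex than any degree-1 curve.
Against the integer gridlines: no x-intercept at any integer in the box.
Together with the visible shape, these determine p as stated.

2*x^2 - 3*x*y - 3*y^2 + 1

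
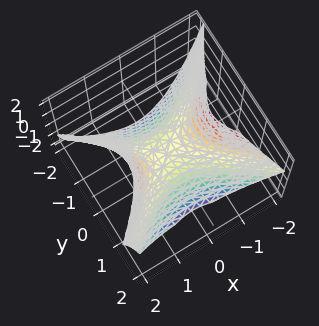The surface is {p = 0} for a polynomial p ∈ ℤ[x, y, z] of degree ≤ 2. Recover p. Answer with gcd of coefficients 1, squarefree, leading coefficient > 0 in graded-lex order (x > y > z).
2*x^2 - x*z - 3*y^2 + 2*y*z + 2*z

First, degree: a generic line meets the surface in up to 2 points, so deg p = 2.
Then, against the integer gridlines: one y-axis crossing is at y = 0; it crosses the z-axis at the gridline z = 0; it crosses the x-axis at the gridline x = 0.
Finally, putting this together gives p.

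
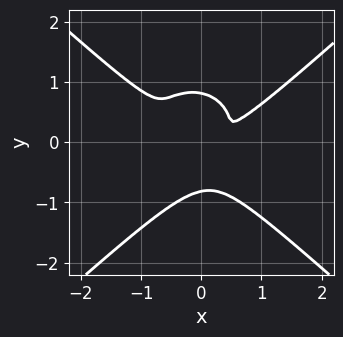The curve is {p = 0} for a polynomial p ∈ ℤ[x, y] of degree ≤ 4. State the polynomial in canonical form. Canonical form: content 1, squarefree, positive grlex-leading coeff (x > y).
2*x^4 - 3*y^4 - 3*x^2*y - x*y^2 + 2*y^2

1. deg p = 4. No degree-3 curve has this shape.
2. Matching integer coefficients to the picture gives p.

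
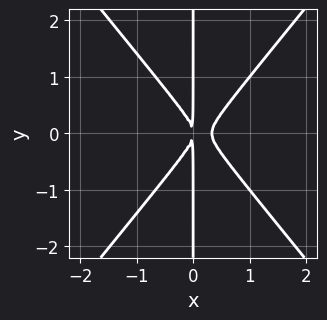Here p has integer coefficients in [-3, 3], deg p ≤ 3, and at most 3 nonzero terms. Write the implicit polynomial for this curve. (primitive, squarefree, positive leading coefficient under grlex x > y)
deg p = 3. No degree-2 curve has this shape.
Symmetries: mirror symmetry y ↦ −y ⇒ only even powers of y.
From the axis intercepts and sections: the visible y-axis segment lies entirely on the curve.
Fitting integer coefficients to these (and the overall shape) gives p.

3*x^3 - 2*x*y^2 - x^2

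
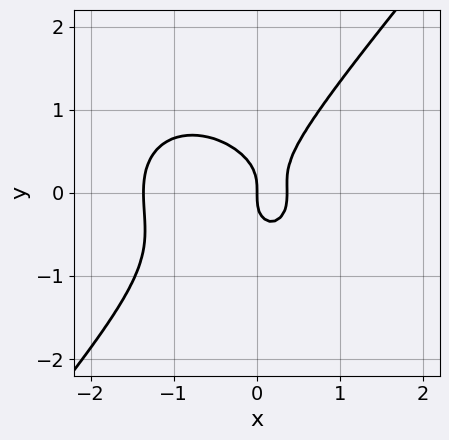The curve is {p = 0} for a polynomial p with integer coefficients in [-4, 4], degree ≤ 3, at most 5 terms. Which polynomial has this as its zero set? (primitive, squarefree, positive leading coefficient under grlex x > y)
2*x^3 + x*y^2 - 2*y^3 + 2*x^2 - x

First, degree: a generic line meets the curve in up to 3 points, so deg p = 3.
Next, from the axis intercepts and sections: it meets the y-axis at y = 0 (among the integer gridlines); it meets the x-axis at x = 0 (among the integer gridlines).
Finally, solving for integer coefficients yields p as stated.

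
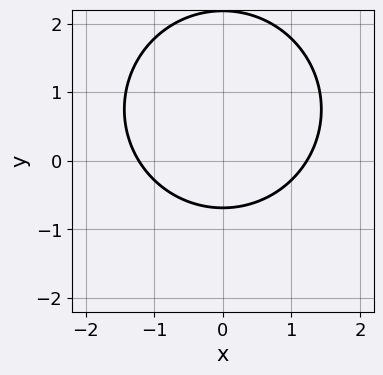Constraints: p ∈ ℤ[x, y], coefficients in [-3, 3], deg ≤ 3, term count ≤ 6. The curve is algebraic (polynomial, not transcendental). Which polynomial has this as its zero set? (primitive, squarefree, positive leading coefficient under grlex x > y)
2*x^2 + 2*y^2 - 3*y - 3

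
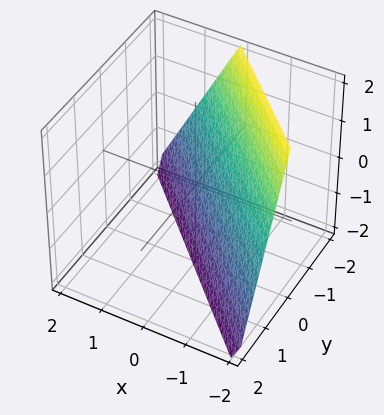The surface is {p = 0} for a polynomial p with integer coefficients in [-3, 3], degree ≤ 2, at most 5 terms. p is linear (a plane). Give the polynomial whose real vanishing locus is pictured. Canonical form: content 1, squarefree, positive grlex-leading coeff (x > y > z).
2*x + 2*y + z + 2

First, deg p = 1.
Next, checking where it meets the axes: it crosses the z-axis at the gridline z = -2; it crosses the y-axis at the gridline y = -1; it crosses the x-axis at the gridline x = -1.
Finally, together with the visible shape, these determine p as stated.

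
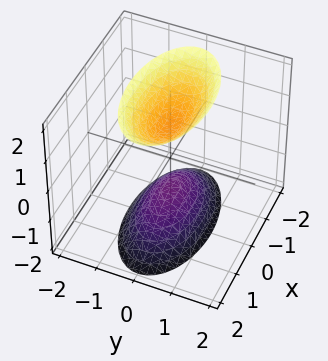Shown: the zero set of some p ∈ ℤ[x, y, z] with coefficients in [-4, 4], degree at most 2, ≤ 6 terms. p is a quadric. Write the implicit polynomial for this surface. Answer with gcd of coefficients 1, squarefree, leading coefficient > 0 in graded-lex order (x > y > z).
First, there are 2 components. Treating them together as one polynomial.
Next, deg p = 2. Two separate bowl-shaped sheets opening away from each other; a quadric.
Then, symmetries: it's symmetric under y → −y, forcing even powers of y; the x ↦ −x reflection is a symmetry, so x appears only in even powers; mirror symmetry z ↦ −z ⇒ only even powers of z.
Then, reading off the gridlines: among the integer gridlines, it crosses the z-axis at z ∈ {-1, 1}; the surface avoids every integer y-axis point in the box; the surface avoids every integer x-axis point in the box.
Finally, solving for integer coefficients yields p as stated.

x^2 + 3*y^2 - z^2 + 1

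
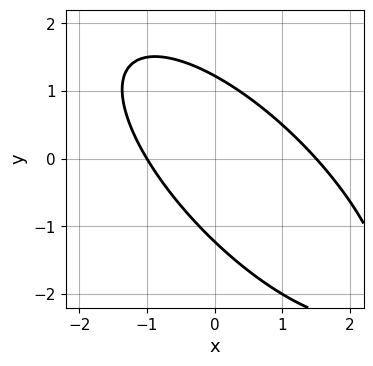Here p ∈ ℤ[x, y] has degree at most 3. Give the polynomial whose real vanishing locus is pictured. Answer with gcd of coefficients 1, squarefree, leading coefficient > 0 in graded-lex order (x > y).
(a) deg p = 2.
(b) Observable constraints: it crosses the x-axis at the gridline x = -1.
(c) Putting this together gives p.

2*x^2 + 3*x*y + 2*y^2 - x - 3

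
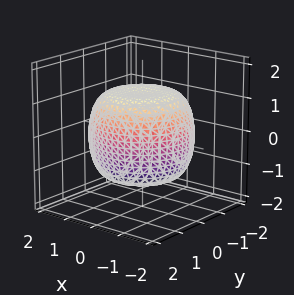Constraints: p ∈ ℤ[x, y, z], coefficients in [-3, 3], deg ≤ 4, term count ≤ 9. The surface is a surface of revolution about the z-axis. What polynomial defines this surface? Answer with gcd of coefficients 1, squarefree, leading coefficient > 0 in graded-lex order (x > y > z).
x^4 + 2*x^2*y^2 + y^4 - x^2 - y^2 + 2*z^2 - 3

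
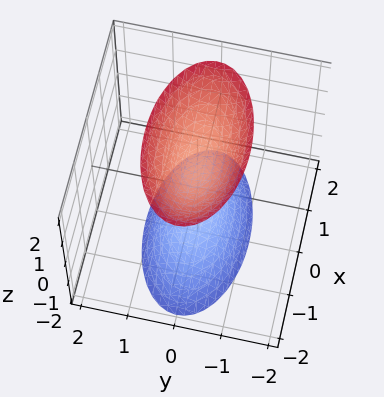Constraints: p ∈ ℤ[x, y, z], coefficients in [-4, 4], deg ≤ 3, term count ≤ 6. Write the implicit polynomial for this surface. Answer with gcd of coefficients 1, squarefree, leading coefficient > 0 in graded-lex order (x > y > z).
x^2 + 3*y^2 - z^2 + 1

1. I count 2 distinct pieces. They look like related sheets of one shape, so recover p as a whole.
2. The degree is 2 — two sheets facing apart; a quadric.
3. Symmetries: it's symmetric under z → −z, forcing even powers of z; the x ↦ −x reflection is a symmetry, so x appears only in even powers; it's symmetric under y → −y, forcing even powers of y.
4. Reading off the gridlines: the surface avoids every integer y-axis point in the box; among the integer gridlines, it crosses the z-axis at z ∈ {-1, 1}; it misses every integer gridline on the x-axis.
5. Solving for integer coefficients yields p as stated.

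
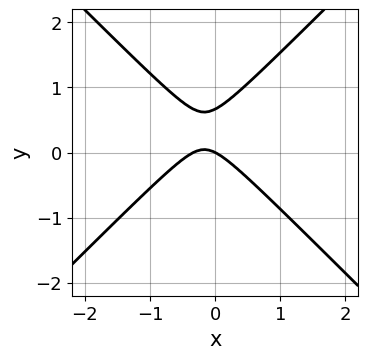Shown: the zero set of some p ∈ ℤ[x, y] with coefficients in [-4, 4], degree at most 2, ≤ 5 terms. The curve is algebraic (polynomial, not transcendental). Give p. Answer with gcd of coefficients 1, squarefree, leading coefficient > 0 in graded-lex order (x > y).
(a) deg p = 2.
(b) Reading off the gridlines: it meets the y-axis at y = 0 (among the integer gridlines); one x-axis crossing is at x = 0.
(c) Together with the visible shape, these determine p as stated.

3*x^2 - 3*y^2 + x + 2*y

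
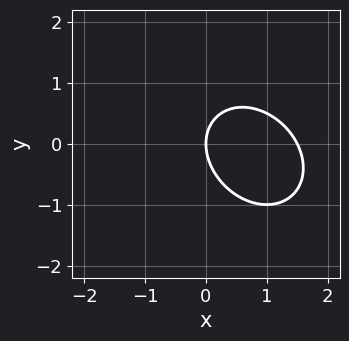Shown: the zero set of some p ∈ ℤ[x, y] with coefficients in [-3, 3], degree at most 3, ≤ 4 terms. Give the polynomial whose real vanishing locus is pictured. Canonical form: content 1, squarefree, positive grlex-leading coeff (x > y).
2*x^2 + x*y + 2*y^2 - 3*x

(a) Degree: the shape is more complex than any degree-1 curve, so deg p = 2.
(b) From the axis intercepts and sections: it meets the y-axis at y = 0 (among the integer gridlines); one x-axis crossing is at x = 0.
(c) Matching integer coefficients to the picture gives p.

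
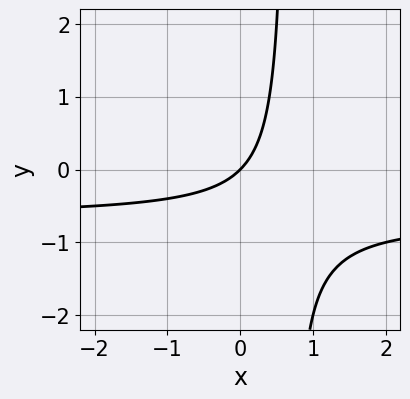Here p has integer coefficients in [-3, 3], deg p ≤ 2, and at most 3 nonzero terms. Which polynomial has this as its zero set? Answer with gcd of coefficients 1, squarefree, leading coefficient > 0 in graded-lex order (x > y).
3*x*y + 2*x - 2*y

(a) The degree is 2 — the shape is more complex than any degree-1 curve.
(b) Against the integer gridlines: it meets the x-axis at x = 0 (among the integer gridlines); one y-axis crossing is at y = 0.
(c) Putting this together gives p.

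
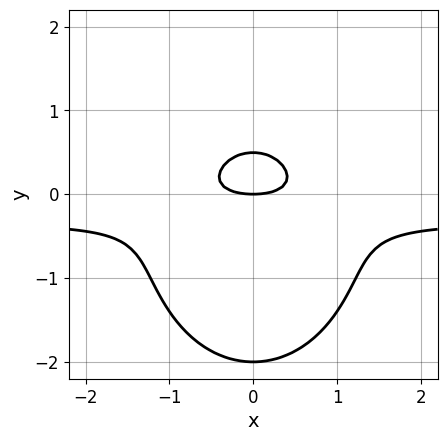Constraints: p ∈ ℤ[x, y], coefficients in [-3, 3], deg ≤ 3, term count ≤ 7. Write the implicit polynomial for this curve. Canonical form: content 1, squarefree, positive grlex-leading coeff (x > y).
deg p = 3. A generic line meets the curve in up to 3 points.
Symmetries: mirror symmetry x ↦ −x ⇒ only even powers of x.
Checking where it meets the axes: one x-axis crossing is at x = 0; the y-axis gridline crossings are at y ∈ {-2, 0}.
The integer polynomial consistent with all of this is the stated p.

3*x^2*y + 2*y^3 + x^2 + 3*y^2 - 2*y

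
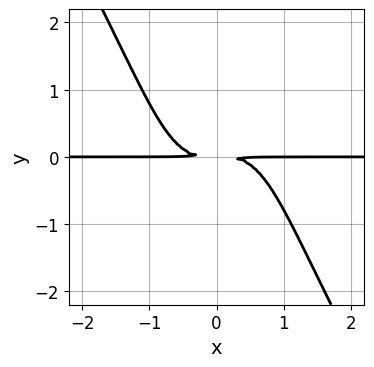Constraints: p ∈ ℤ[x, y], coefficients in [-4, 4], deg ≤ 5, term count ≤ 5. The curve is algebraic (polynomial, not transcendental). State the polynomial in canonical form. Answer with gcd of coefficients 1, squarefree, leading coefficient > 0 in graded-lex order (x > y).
(a) The degree is 4 — the shape is more complex than any degree-3 curve.
(b) Reading off the gridlines: every point of the x-axis in the box is on the curve.
(c) The integer polynomial consistent with all of this is the stated p.

3*x^3*y - x*y^3 + 3*y^2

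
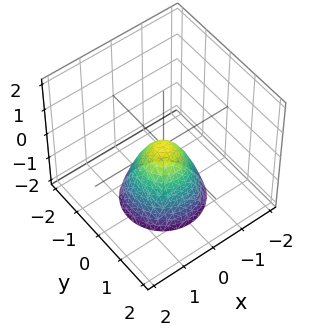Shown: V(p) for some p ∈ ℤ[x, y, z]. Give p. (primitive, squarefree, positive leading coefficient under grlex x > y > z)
3*x^2 + 3*y^2 + 2*z

First, degree: a paraboloid; a quadric, so deg p = 2.
Next, symmetries: rotational symmetry about the z-axis ⇒ p depends on x, y only through x² + y².
Next, from the axis intercepts and sections: it crosses the x-axis at the gridline x = 0; it crosses the z-axis at the gridline z = 0.
Finally, these observations pin down the coefficients.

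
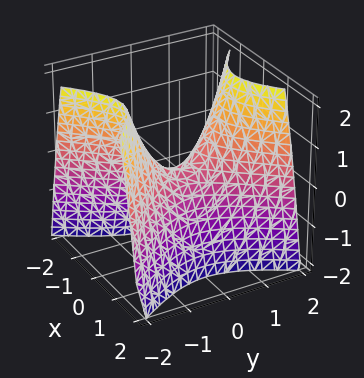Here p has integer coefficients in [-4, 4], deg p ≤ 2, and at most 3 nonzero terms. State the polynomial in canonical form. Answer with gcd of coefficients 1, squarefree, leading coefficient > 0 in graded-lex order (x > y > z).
First, deg p = 2.
Next, symmetries: mirror symmetry y ↦ −y ⇒ only even powers of y; mirror symmetry x ↦ −x ⇒ only even powers of x.
Next, checking where it meets the axes: it crosses the y-axis at the gridline y = 0; it meets the x-axis at x = 0 (among the integer gridlines); it crosses the z-axis at the gridline z = 0.
Finally, these observations pin down the coefficients.

3*x^2 - 2*y^2 + 2*z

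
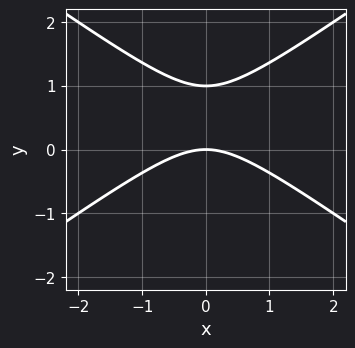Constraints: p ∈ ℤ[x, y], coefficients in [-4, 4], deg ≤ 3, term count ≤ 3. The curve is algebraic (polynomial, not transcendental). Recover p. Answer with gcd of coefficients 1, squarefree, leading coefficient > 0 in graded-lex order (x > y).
First, degree: the shape is more complex than any degree-1 curve, so deg p = 2.
Then, symmetries: the x ↦ −x reflection is a symmetry, so x appears only in even powers.
Then, checking where it meets the axes: among the integer gridlines, it crosses the y-axis at y ∈ {0, 1}; it crosses the x-axis at the gridline x = 0.
Finally, putting this together gives p.

x^2 - 2*y^2 + 2*y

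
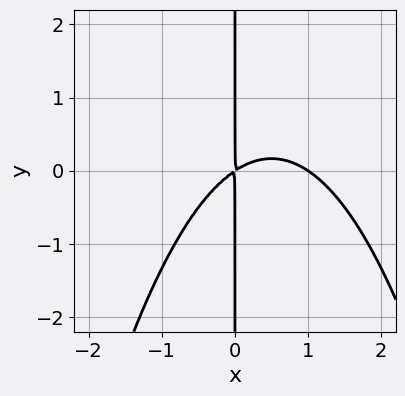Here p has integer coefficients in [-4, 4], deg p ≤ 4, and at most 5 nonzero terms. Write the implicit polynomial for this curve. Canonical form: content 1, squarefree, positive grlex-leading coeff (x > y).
(a) The degree is 3 — a generic line meets the curve in up to 3 points.
(b) Reading off the gridlines: it meets the x-axis at x = 1 (among the integer gridlines); the visible y-axis segment lies entirely on the curve.
(c) Together with the visible shape, these determine p as stated.

2*x^3 - 2*x^2 + 3*x*y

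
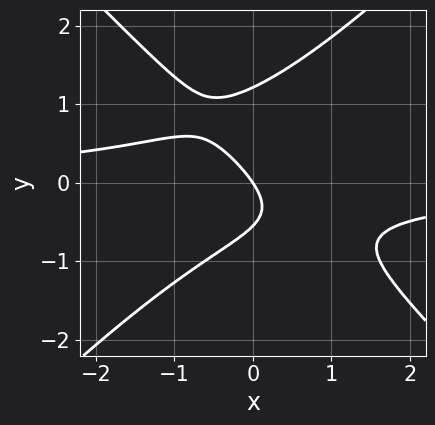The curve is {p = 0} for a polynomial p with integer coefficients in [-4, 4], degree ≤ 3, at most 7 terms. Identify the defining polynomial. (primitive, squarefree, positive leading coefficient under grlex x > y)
3*x^2*y - 3*y^3 + 2*y^2 + 3*x + 2*y

The degree is 3 — the shape is more complex than any degree-2 curve.
Reading off the gridlines: it meets the y-axis at y = 0 (among the integer gridlines); it meets the x-axis at x = 0 (among the integer gridlines).
Matching integer coefficients to the picture gives p.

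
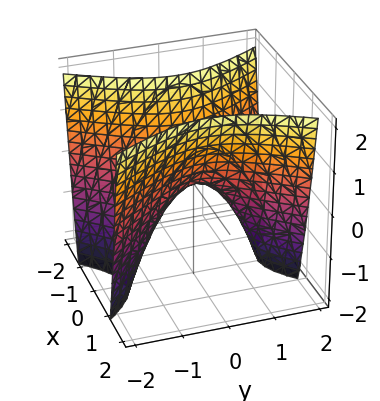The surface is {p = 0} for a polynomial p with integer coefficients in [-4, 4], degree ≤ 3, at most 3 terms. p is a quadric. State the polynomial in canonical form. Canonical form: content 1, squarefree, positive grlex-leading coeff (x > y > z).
1. The degree is 2 — a saddle surface; a quadric.
2. Symmetries: the x ↦ −x reflection is a symmetry, so x appears only in even powers; mirror symmetry y ↦ −y ⇒ only even powers of y.
3. From the axis intercepts and sections: it meets the z-axis at z = 0 (among the integer gridlines); it meets the x-axis at x = 0 (among the integer gridlines); one y-axis crossing is at y = 0.
4. Together with the visible shape, these determine p as stated.

2*x^2 - y^2 - z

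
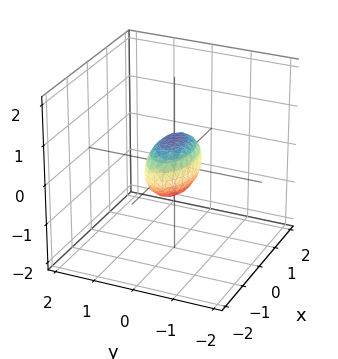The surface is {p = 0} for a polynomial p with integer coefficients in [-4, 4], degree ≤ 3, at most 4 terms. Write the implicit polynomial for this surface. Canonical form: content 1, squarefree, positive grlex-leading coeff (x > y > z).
x^2 + 3*y^2 + 2*z^2 - 1

(a) deg p = 2. A closed, bounded, convex surface; a quadric.
(b) Symmetries: mirror symmetry y ↦ −y ⇒ only even powers of y; mirror symmetry z ↦ −z ⇒ only even powers of z; the x ↦ −x reflection is a symmetry, so x appears only in even powers.
(c) Observable constraints: among the integer gridlines, it crosses the x-axis at x ∈ {-1, 1}.
(d) These observations pin down the coefficients.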